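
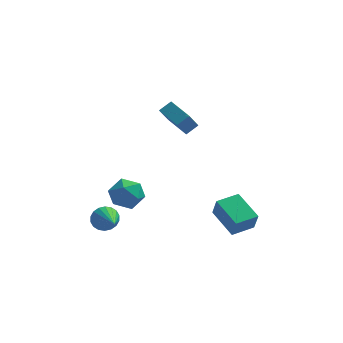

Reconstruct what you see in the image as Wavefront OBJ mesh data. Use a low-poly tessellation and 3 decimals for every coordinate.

v -0.767 0.448 2.849
v -1.211 -0.353 4.075
v -0.128 0.872 3.358
v -0.571 0.07 4.583
v 0.351 -0.77 2.457
v -0.092 -1.572 3.682
v 0.991 -0.347 2.965
v 0.547 -1.148 4.191
v -4.141 -2.204 -3.924
v -3.497 -2.199 -4.494
v -3.359 -4.056 -3.056
v -3.353 -2 -4.2
v -3.365 -1.842 -3.852
v -3.53 -1.755 -3.518
v -3.817 -1.758 -3.265
v -4.168 -1.848 -3.142
v -4.514 -2.01 -3.174
v -4.786 -2.209 -3.355
v -4.93 -2.408 -3.648
v -4.918 -2.566 -3.996
v -4.752 -2.653 -4.33
v -4.466 -2.65 -4.584
v -4.115 -2.56 -4.707
v -3.769 -2.399 -4.675
v 3.08 -2.403 -4.722
v 3.325 -2.839 -3.468
v 1.871 -0.868 -3.952
v 2.116 -1.304 -2.698
v 4.284 -1.496 -4.642
v 4.529 -1.932 -3.388
v 3.075 0.039 -3.872
v 3.32 -0.397 -2.618
v -2.903 2.022 -3.74
v -2.2 1.188 -4.237
v -4.32 0.712 -3.543
v -3.617 -0.122 -4.04
v -3.358 0.31 -2.952
v -2.482 1.119 -3.074
v -4.038 0.781 -4.706
v -3.162 1.59 -4.828
v -2.902 0.42 -4.834
v -2.481 0.129 -3.75
v -4.039 1.771 -4.03
v -3.618 1.48 -2.946
f 2 4 1
f 5 2 1
f 1 4 3
f 3 5 1
f 2 8 4
f 6 2 5
f 6 8 2
f 4 8 3
f 7 5 3
f 3 8 7
f 7 6 5
f 8 6 7
f 10 9 12
f 10 12 11
f 12 9 13
f 12 13 11
f 13 9 14
f 13 14 11
f 14 9 15
f 14 15 11
f 15 9 16
f 15 16 11
f 16 9 17
f 16 17 11
f 17 9 18
f 17 18 11
f 18 9 19
f 18 19 11
f 19 9 20
f 19 20 11
f 20 9 21
f 20 21 11
f 21 9 22
f 21 22 11
f 22 9 23
f 22 23 11
f 23 9 24
f 23 24 11
f 24 9 10
f 24 10 11
f 26 28 25
f 29 26 25
f 25 28 27
f 27 29 25
f 26 32 28
f 30 26 29
f 30 32 26
f 28 32 27
f 31 29 27
f 27 32 31
f 31 30 29
f 32 30 31
f 33 44 38
f 33 38 34
f 33 34 40
f 33 40 43
f 33 43 44
f 34 38 42
f 38 44 37
f 44 43 35
f 43 40 39
f 40 34 41
f 36 42 37
f 36 37 35
f 36 35 39
f 36 39 41
f 36 41 42
f 37 42 38
f 35 37 44
f 39 35 43
f 41 39 40
f 42 41 34



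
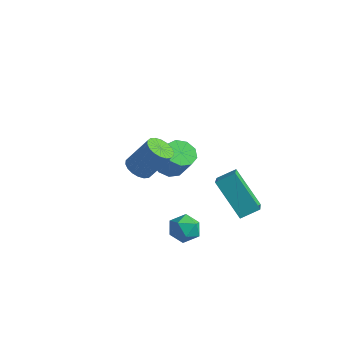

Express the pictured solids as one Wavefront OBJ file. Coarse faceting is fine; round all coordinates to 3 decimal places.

v -0.39 -2.95 0.631
v 0.176 -2.99 0.314
v 0.937 -2.51 1.613
v 0.37 -2.47 1.929
v 0.092 -2.718 0.262
v 0.853 -2.238 1.561
v -0.087 -2.492 0.283
v 0.674 -2.012 1.582
v -0.326 -2.357 0.373
v 0.435 -1.876 1.672
v -0.578 -2.339 0.514
v 0.183 -1.859 1.813
v -0.793 -2.442 0.678
v -0.032 -1.962 1.977
v -0.928 -2.646 0.833
v -0.167 -2.166 2.132
v -0.957 -2.91 0.947
v -0.196 -2.43 2.246
v -0.873 -3.182 0.999
v -0.112 -2.702 2.298
v -0.694 -3.408 0.978
v 0.067 -2.928 2.277
v -0.455 -3.544 0.888
v 0.306 -3.063 2.187
v -0.203 -3.561 0.747
v 0.558 -3.081 2.046
v 0.012 -3.458 0.583
v 0.773 -2.978 1.882
v 0.147 -3.254 0.428
v 0.908 -2.774 1.727
v -0.552 2.314 -3.102
v -0.037 3.015 -2.672
v 0.892 2.213 -4.665
v 1.406 2.914 -4.235
v 0.534 0.846 -2.005
v 1.048 1.547 -1.575
v 1.977 0.745 -3.568
v 2.492 1.446 -3.138
v 0.823 -1.612 -2.841
v 1.342 -1.71 -3.382
v 1.318 -2.53 -2.198
v 1.837 -2.628 -2.739
v 1.853 -2.006 -2.309
v 1.547 -1.439 -2.706
v 1.113 -2.801 -2.874
v 0.807 -2.234 -3.271
v 1.522 -2.446 -3.403
v 1.979 -1.954 -3.053
v 0.681 -2.286 -2.527
v 1.138 -1.794 -2.177
v -3.588 2.734 -3.846
v -3.038 3.185 -4.168
v -2.263 3.076 -2.995
v -2.812 2.626 -2.674
v -3.392 3.487 -3.906
v -2.616 3.378 -2.733
v -3.837 3.437 -3.616
v -3.061 3.328 -2.444
v -4.166 3.058 -3.434
v -3.39 2.949 -2.261
v -4.224 2.528 -3.445
v -3.448 2.419 -2.272
v -3.984 2.094 -3.643
v -3.209 1.985 -2.471
v -3.56 1.96 -3.937
v -2.784 1.851 -2.764
v -3.148 2.189 -4.188
v -2.372 2.08 -3.016
v -2.942 2.672 -4.279
v -2.166 2.563 -3.107
f 2 1 5
f 2 5 3
f 3 5 6
f 3 6 4
f 5 1 7
f 5 7 6
f 6 7 8
f 6 8 4
f 7 1 9
f 7 9 8
f 8 9 10
f 8 10 4
f 9 1 11
f 9 11 10
f 10 11 12
f 10 12 4
f 11 1 13
f 11 13 12
f 12 13 14
f 12 14 4
f 13 1 15
f 13 15 14
f 14 15 16
f 14 16 4
f 15 1 17
f 15 17 16
f 16 17 18
f 16 18 4
f 17 1 19
f 17 19 18
f 18 19 20
f 18 20 4
f 19 1 21
f 19 21 20
f 20 21 22
f 20 22 4
f 21 1 23
f 21 23 22
f 22 23 24
f 22 24 4
f 23 1 25
f 23 25 24
f 24 25 26
f 24 26 4
f 25 1 27
f 25 27 26
f 26 27 28
f 26 28 4
f 27 1 29
f 27 29 28
f 28 29 30
f 28 30 4
f 29 1 2
f 29 2 30
f 30 2 3
f 30 3 4
f 32 34 31
f 35 32 31
f 31 34 33
f 33 35 31
f 32 38 34
f 36 32 35
f 36 38 32
f 34 38 33
f 37 35 33
f 33 38 37
f 37 36 35
f 38 36 37
f 39 50 44
f 39 44 40
f 39 40 46
f 39 46 49
f 39 49 50
f 40 44 48
f 44 50 43
f 50 49 41
f 49 46 45
f 46 40 47
f 42 48 43
f 42 43 41
f 42 41 45
f 42 45 47
f 42 47 48
f 43 48 44
f 41 43 50
f 45 41 49
f 47 45 46
f 48 47 40
f 52 51 55
f 52 55 53
f 53 55 56
f 53 56 54
f 55 51 57
f 55 57 56
f 56 57 58
f 56 58 54
f 57 51 59
f 57 59 58
f 58 59 60
f 58 60 54
f 59 51 61
f 59 61 60
f 60 61 62
f 60 62 54
f 61 51 63
f 61 63 62
f 62 63 64
f 62 64 54
f 63 51 65
f 63 65 64
f 64 65 66
f 64 66 54
f 65 51 67
f 65 67 66
f 66 67 68
f 66 68 54
f 67 51 69
f 67 69 68
f 68 69 70
f 68 70 54
f 69 51 52
f 69 52 70
f 70 52 53
f 70 53 54



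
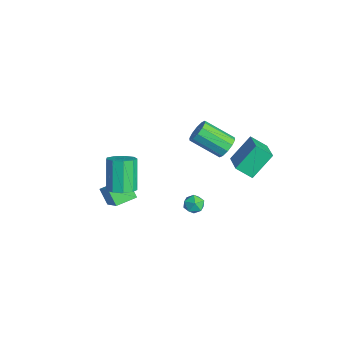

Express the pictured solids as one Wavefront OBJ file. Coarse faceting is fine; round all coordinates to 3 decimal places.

v 0.303 0.815 -2.614
v 0.835 0.501 -2.374
v -0.335 0.079 -2.166
v 0.197 -0.235 -1.926
v 0.026 0.358 -1.685
v 0.42 0.813 -1.962
v 0.08 -0.233 -2.578
v 0.474 0.222 -2.855
v 0.697 -0.147 -2.351
v 0.663 0.218 -1.8
v -0.163 0.362 -2.74
v -0.197 0.727 -2.189
v -3.024 -4.023 -2.703
v -1.56 -3.931 -1.449
v -3.244 -2.804 -2.536
v -1.78 -2.712 -1.281
v -2.34 -3.788 -3.519
v -0.876 -3.696 -2.264
v -2.56 -2.569 -3.351
v -1.096 -2.477 -2.097
v 0.518 2.206 1.405
v 0.197 3.428 2.659
v 0.939 3.002 0.738
v 0.618 4.224 1.992
v 2.082 1.936 2.068
v 1.761 3.158 3.322
v 2.503 2.732 1.401
v 2.182 3.954 2.655
v -3.133 3.351 -1.255
v -2.464 3.145 -0.933
v -3.419 1.723 0.137
v -4.087 1.929 -0.185
v -2.661 3.482 -0.66
v -3.616 2.06 0.41
v -3.038 3.769 -0.615
v -3.993 2.347 0.455
v -3.451 3.897 -0.814
v -4.406 2.474 0.256
v -3.743 3.816 -1.182
v -4.697 2.393 -0.112
v -3.801 3.557 -1.577
v -4.756 2.135 -0.507
v -3.604 3.22 -1.85
v -4.559 1.798 -0.78
v -3.227 2.933 -1.895
v -4.182 1.511 -0.825
v -2.814 2.806 -1.696
v -3.769 1.383 -0.626
v -2.523 2.887 -1.328
v -3.477 1.464 -0.258
v 1.046 -3.941 1.056
v 1.735 -4.039 1.489
v 0.744 -3.717 3.138
v 0.054 -3.619 2.704
v 1.673 -3.5 1.347
v 0.681 -3.178 2.995
v 1.317 -3.167 1.068
v 0.326 -2.846 2.716
v 0.835 -3.197 0.784
v -0.157 -2.875 2.432
v 0.451 -3.574 0.627
v -0.54 -3.253 2.275
v 0.345 -4.123 0.67
v -0.646 -3.802 2.319
v 0.567 -4.587 0.895
v -0.424 -4.266 2.543
v 1.013 -4.748 1.194
v 0.022 -4.427 2.842
v 1.474 -4.532 1.429
v 0.483 -4.21 3.077
f 1 12 6
f 1 6 2
f 1 2 8
f 1 8 11
f 1 11 12
f 2 6 10
f 6 12 5
f 12 11 3
f 11 8 7
f 8 2 9
f 4 10 5
f 4 5 3
f 4 3 7
f 4 7 9
f 4 9 10
f 5 10 6
f 3 5 12
f 7 3 11
f 9 7 8
f 10 9 2
f 14 16 13
f 17 14 13
f 13 16 15
f 15 17 13
f 14 20 16
f 18 14 17
f 18 20 14
f 16 20 15
f 19 17 15
f 15 20 19
f 19 18 17
f 20 18 19
f 22 24 21
f 25 22 21
f 21 24 23
f 23 25 21
f 22 28 24
f 26 22 25
f 26 28 22
f 24 28 23
f 27 25 23
f 23 28 27
f 27 26 25
f 28 26 27
f 30 29 33
f 30 33 31
f 31 33 34
f 31 34 32
f 33 29 35
f 33 35 34
f 34 35 36
f 34 36 32
f 35 29 37
f 35 37 36
f 36 37 38
f 36 38 32
f 37 29 39
f 37 39 38
f 38 39 40
f 38 40 32
f 39 29 41
f 39 41 40
f 40 41 42
f 40 42 32
f 41 29 43
f 41 43 42
f 42 43 44
f 42 44 32
f 43 29 45
f 43 45 44
f 44 45 46
f 44 46 32
f 45 29 47
f 45 47 46
f 46 47 48
f 46 48 32
f 47 29 49
f 47 49 48
f 48 49 50
f 48 50 32
f 49 29 30
f 49 30 50
f 50 30 31
f 50 31 32
f 52 51 55
f 52 55 53
f 53 55 56
f 53 56 54
f 55 51 57
f 55 57 56
f 56 57 58
f 56 58 54
f 57 51 59
f 57 59 58
f 58 59 60
f 58 60 54
f 59 51 61
f 59 61 60
f 60 61 62
f 60 62 54
f 61 51 63
f 61 63 62
f 62 63 64
f 62 64 54
f 63 51 65
f 63 65 64
f 64 65 66
f 64 66 54
f 65 51 67
f 65 67 66
f 66 67 68
f 66 68 54
f 67 51 69
f 67 69 68
f 68 69 70
f 68 70 54
f 69 51 52
f 69 52 70
f 70 52 53
f 70 53 54



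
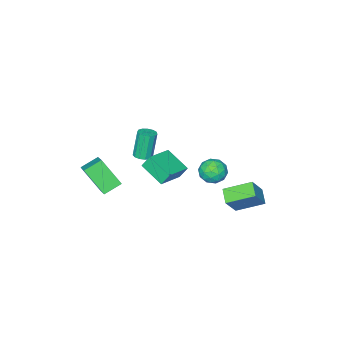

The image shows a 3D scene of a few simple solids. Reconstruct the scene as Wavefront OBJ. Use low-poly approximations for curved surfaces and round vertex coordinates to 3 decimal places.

v 0.024 -0.078 1.155
v 1.662 0.205 1.635
v -0.033 1.447 0.452
v 1.605 1.73 0.932
v 0.315 -0.43 0.368
v 1.953 -0.147 0.848
v 0.258 1.095 -0.335
v 1.896 1.378 0.145
v -0.243 3.799 0.713
v 0.546 3.86 1.056
v -0.646 3 1.784
v 0.143 3.061 2.127
v -0.371 3.753 2.102
v -0.122 4.247 1.44
v 0.022 2.613 1.4
v 0.271 3.107 0.738
v 0.71 3.127 1.48
v 0.467 3.831 1.914
v -0.567 3.029 0.926
v -0.81 3.733 1.36
v 0.187 3.9 0.791
v -0.287 2.96 2.049
v -0.589 3.367 2.035
v -0.126 3.403 2.236
v -0.205 4.127 1.017
v 0.258 4.163 1.218
v -0.281 4.1 1.833
v -0.358 2.697 1.622
v 0.105 2.733 1.823
v 0.026 3.457 0.604
v 0.489 3.493 0.805
v 0.181 2.76 1.007
v 0.747 3.505 1.242
v 0.51 3.035 1.871
v 0.439 2.772 1.443
v 0.585 3.062 1.055
v 0.604 3.919 1.497
v 0.367 3.449 2.126
v 0.065 3.856 2.111
v 0.211 4.146 1.723
v 0.7 3.488 1.746
v -0.467 3.411 0.714
v -0.704 2.941 1.343
v -0.311 2.714 1.117
v -0.165 3.004 0.729
v -0.61 3.825 0.969
v -0.847 3.355 1.598
v -0.685 3.798 1.785
v -0.539 4.088 1.397
v -0.8 3.372 1.094
v 1.035 -4.955 -1.832
v 1.699 -3.861 -1.068
v 0.671 -3.662 -3.368
v 1.335 -2.568 -2.604
v 2.105 -5.252 -2.336
v 2.769 -4.158 -1.572
v 1.741 -3.959 -3.872
v 2.405 -2.865 -3.108
v -3.547 1.506 -4.071
v -2.574 1.648 -2.721
v -4.712 2.709 -3.358
v -3.739 2.851 -2.008
v -3.021 2.289 -4.532
v -2.048 2.431 -3.182
v -4.186 3.492 -3.819
v -3.213 3.634 -2.469
v -0.31 -2.58 -1.024
v 0.142 -2.929 -0.925
v -0.318 -3.029 0.823
v -0.77 -2.68 0.724
v 0.25 -2.624 -0.879
v -0.21 -2.723 0.869
v 0.18 -2.305 -0.879
v -0.28 -2.404 0.868
v -0.046 -2.073 -0.926
v -0.506 -2.173 0.822
v -0.356 -2.003 -1.003
v -0.816 -2.102 0.745
v -0.651 -2.115 -1.087
v -1.111 -2.215 0.661
v -0.838 -2.376 -1.151
v -1.298 -2.475 0.597
v -0.857 -2.701 -1.175
v -1.317 -2.8 0.573
v -0.703 -2.988 -1.15
v -1.163 -3.087 0.597
v -0.424 -3.146 -1.086
v -0.884 -3.245 0.662
v -0.109 -3.124 -1.002
v -0.569 -3.223 0.746
f 2 4 1
f 5 2 1
f 1 4 3
f 3 5 1
f 2 8 4
f 6 2 5
f 6 8 2
f 4 8 3
f 7 5 3
f 3 8 7
f 7 6 5
f 8 6 7
f 9 46 25
f 46 20 49
f 25 49 14
f 46 49 25
f 9 25 21
f 25 14 26
f 21 26 10
f 25 26 21
f 9 21 30
f 21 10 31
f 30 31 16
f 21 31 30
f 9 30 42
f 30 16 45
f 42 45 19
f 30 45 42
f 9 42 46
f 42 19 50
f 46 50 20
f 42 50 46
f 10 26 37
f 26 14 40
f 37 40 18
f 26 40 37
f 14 49 27
f 49 20 48
f 27 48 13
f 49 48 27
f 20 50 47
f 50 19 43
f 47 43 11
f 50 43 47
f 19 45 44
f 45 16 32
f 44 32 15
f 45 32 44
f 16 31 36
f 31 10 33
f 36 33 17
f 31 33 36
f 12 38 24
f 38 18 39
f 24 39 13
f 38 39 24
f 12 24 22
f 24 13 23
f 22 23 11
f 24 23 22
f 12 22 29
f 22 11 28
f 29 28 15
f 22 28 29
f 12 29 34
f 29 15 35
f 34 35 17
f 29 35 34
f 12 34 38
f 34 17 41
f 38 41 18
f 34 41 38
f 13 39 27
f 39 18 40
f 27 40 14
f 39 40 27
f 11 23 47
f 23 13 48
f 47 48 20
f 23 48 47
f 15 28 44
f 28 11 43
f 44 43 19
f 28 43 44
f 17 35 36
f 35 15 32
f 36 32 16
f 35 32 36
f 18 41 37
f 41 17 33
f 37 33 10
f 41 33 37
f 52 54 51
f 55 52 51
f 51 54 53
f 53 55 51
f 52 58 54
f 56 52 55
f 56 58 52
f 54 58 53
f 57 55 53
f 53 58 57
f 57 56 55
f 58 56 57
f 60 62 59
f 63 60 59
f 59 62 61
f 61 63 59
f 60 66 62
f 64 60 63
f 64 66 60
f 62 66 61
f 65 63 61
f 61 66 65
f 65 64 63
f 66 64 65
f 68 67 71
f 68 71 69
f 69 71 72
f 69 72 70
f 71 67 73
f 71 73 72
f 72 73 74
f 72 74 70
f 73 67 75
f 73 75 74
f 74 75 76
f 74 76 70
f 75 67 77
f 75 77 76
f 76 77 78
f 76 78 70
f 77 67 79
f 77 79 78
f 78 79 80
f 78 80 70
f 79 67 81
f 79 81 80
f 80 81 82
f 80 82 70
f 81 67 83
f 81 83 82
f 82 83 84
f 82 84 70
f 83 67 85
f 83 85 84
f 84 85 86
f 84 86 70
f 85 67 87
f 85 87 86
f 86 87 88
f 86 88 70
f 87 67 89
f 87 89 88
f 88 89 90
f 88 90 70
f 89 67 68
f 89 68 90
f 90 68 69
f 90 69 70



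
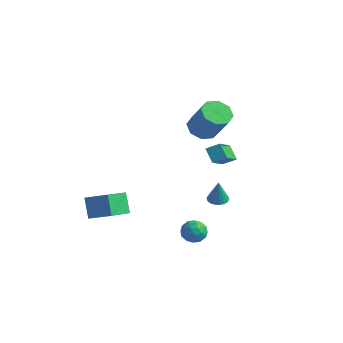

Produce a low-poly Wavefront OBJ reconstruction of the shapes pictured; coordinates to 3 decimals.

v -1.537 1.569 2.941
v -0.816 1.574 2.419
v 0.357 1.356 4.036
v -0.363 1.351 4.559
v -0.99 2.198 2.63
v 0.184 1.98 4.247
v -1.484 2.454 3.023
v -0.311 2.235 4.64
v -2.009 2.191 3.368
v -0.836 1.973 4.985
v -2.257 1.564 3.464
v -1.084 1.346 5.081
v -2.084 0.94 3.253
v -0.91 0.722 4.87
v -1.589 0.685 2.86
v -0.416 0.466 4.477
v -1.064 0.947 2.515
v 0.109 0.729 4.132
v -4.749 -2.548 -1.633
v -4.424 -4.22 -0.912
v -3.548 -2.095 -1.126
v -3.223 -3.767 -0.404
v -4.137 -2.913 -2.756
v -3.812 -4.585 -2.034
v -2.936 -2.46 -2.248
v -2.611 -4.132 -1.527
v 0.164 -0.707 -2.61
v 0.684 -0.813 -3.135
v 0.256 -1.867 -2.285
v 0.776 -1.973 -2.81
v 0.929 -1.553 -2.212
v 0.872 -0.836 -2.413
v 0.068 -1.844 -3.007
v 0.011 -1.127 -3.208
v 0.625 -1.515 -3.38
v 1.157 -1.336 -2.889
v -0.217 -1.344 -2.531
v 0.315 -1.165 -2.04
v 0.416 -0.658 -2.9
v 0.524 -2.022 -2.52
v 0.614 -1.775 -2.168
v 0.92 -1.837 -2.476
v 0.527 -0.672 -2.476
v 0.832 -0.734 -2.785
v 0.976 -1.169 -2.243
v 0.108 -1.946 -2.635
v 0.413 -2.008 -2.944
v 0.02 -0.843 -2.944
v 0.326 -0.905 -3.252
v -0.036 -1.511 -3.177
v 0.687 -1.133 -3.354
v 0.741 -1.815 -3.163
v 0.324 -1.739 -3.279
v 0.291 -1.318 -3.397
v 1 -1.027 -3.065
v 1.054 -1.709 -2.874
v 1.144 -1.463 -2.523
v 1.11 -1.041 -2.64
v 0.965 -1.44 -3.209
v -0.114 -0.971 -2.546
v -0.06 -1.653 -2.355
v -0.17 -1.639 -2.78
v -0.204 -1.217 -2.897
v 0.199 -0.865 -2.257
v 0.253 -1.547 -2.066
v 0.649 -1.362 -2.023
v 0.616 -0.941 -2.141
v -0.025 -1.24 -2.211
v 0.957 -0.531 2.206
v 0.33 -0.338 2.893
v 0.248 1.075 1.109
v -0.379 1.267 1.796
v 1.499 -0.047 2.564
v 0.872 0.145 3.251
v 0.79 1.558 1.467
v 0.163 1.751 2.154
v -1.885 3.25 -3.383
v -1.308 3.112 -3.477
v -1.695 3.07 -1.957
v -1.301 3.377 -3.445
v -1.41 3.616 -3.4
v -1.613 3.784 -3.352
v -1.869 3.845 -3.31
v -2.129 3.789 -3.283
v -2.34 3.625 -3.276
v -2.461 3.388 -3.289
v -2.468 3.123 -3.322
v -2.359 2.883 -3.366
v -2.157 2.716 -3.414
v -1.9 2.654 -3.456
v -1.64 2.711 -3.483
v -1.429 2.874 -3.491
f 2 1 5
f 2 5 3
f 3 5 6
f 3 6 4
f 5 1 7
f 5 7 6
f 6 7 8
f 6 8 4
f 7 1 9
f 7 9 8
f 8 9 10
f 8 10 4
f 9 1 11
f 9 11 10
f 10 11 12
f 10 12 4
f 11 1 13
f 11 13 12
f 12 13 14
f 12 14 4
f 13 1 15
f 13 15 14
f 14 15 16
f 14 16 4
f 15 1 17
f 15 17 16
f 16 17 18
f 16 18 4
f 17 1 2
f 17 2 18
f 18 2 3
f 18 3 4
f 20 22 19
f 23 20 19
f 19 22 21
f 21 23 19
f 20 26 22
f 24 20 23
f 24 26 20
f 22 26 21
f 25 23 21
f 21 26 25
f 25 24 23
f 26 24 25
f 27 64 43
f 64 38 67
f 43 67 32
f 64 67 43
f 27 43 39
f 43 32 44
f 39 44 28
f 43 44 39
f 27 39 48
f 39 28 49
f 48 49 34
f 39 49 48
f 27 48 60
f 48 34 63
f 60 63 37
f 48 63 60
f 27 60 64
f 60 37 68
f 64 68 38
f 60 68 64
f 28 44 55
f 44 32 58
f 55 58 36
f 44 58 55
f 32 67 45
f 67 38 66
f 45 66 31
f 67 66 45
f 38 68 65
f 68 37 61
f 65 61 29
f 68 61 65
f 37 63 62
f 63 34 50
f 62 50 33
f 63 50 62
f 34 49 54
f 49 28 51
f 54 51 35
f 49 51 54
f 30 56 42
f 56 36 57
f 42 57 31
f 56 57 42
f 30 42 40
f 42 31 41
f 40 41 29
f 42 41 40
f 30 40 47
f 40 29 46
f 47 46 33
f 40 46 47
f 30 47 52
f 47 33 53
f 52 53 35
f 47 53 52
f 30 52 56
f 52 35 59
f 56 59 36
f 52 59 56
f 31 57 45
f 57 36 58
f 45 58 32
f 57 58 45
f 29 41 65
f 41 31 66
f 65 66 38
f 41 66 65
f 33 46 62
f 46 29 61
f 62 61 37
f 46 61 62
f 35 53 54
f 53 33 50
f 54 50 34
f 53 50 54
f 36 59 55
f 59 35 51
f 55 51 28
f 59 51 55
f 70 72 69
f 73 70 69
f 69 72 71
f 71 73 69
f 70 76 72
f 74 70 73
f 74 76 70
f 72 76 71
f 75 73 71
f 71 76 75
f 75 74 73
f 76 74 75
f 78 77 80
f 78 80 79
f 80 77 81
f 80 81 79
f 81 77 82
f 81 82 79
f 82 77 83
f 82 83 79
f 83 77 84
f 83 84 79
f 84 77 85
f 84 85 79
f 85 77 86
f 85 86 79
f 86 77 87
f 86 87 79
f 87 77 88
f 87 88 79
f 88 77 89
f 88 89 79
f 89 77 90
f 89 90 79
f 90 77 91
f 90 91 79
f 91 77 92
f 91 92 79
f 92 77 78
f 92 78 79



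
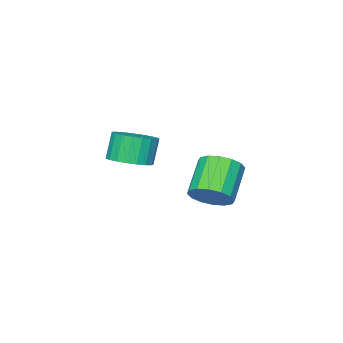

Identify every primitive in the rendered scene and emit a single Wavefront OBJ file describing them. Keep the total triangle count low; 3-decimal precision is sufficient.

v -1.815 1.089 -0.045
v -1.298 0.214 0.04
v -2.648 -0.464 1.289
v -3.165 0.411 1.205
v -1.103 0.525 0.419
v -2.453 -0.153 1.668
v -1.099 0.987 0.675
v -2.449 0.31 1.924
v -1.287 1.476 0.737
v -2.637 0.799 1.986
v -1.616 1.862 0.59
v -2.966 1.185 1.839
v -1.999 2.04 0.273
v -3.349 1.363 1.522
v -2.332 1.964 -0.129
v -3.682 1.286 1.12
v -2.527 1.653 -0.508
v -3.877 0.975 0.741
v -2.531 1.19 -0.764
v -3.881 0.513 0.485
v -2.343 0.701 -0.826
v -3.693 0.024 0.423
v -2.014 0.315 -0.679
v -3.364 -0.362 0.57
v -1.631 0.137 -0.362
v -2.981 -0.54 0.887
v -1.906 -3.919 0.339
v -1.366 -4.825 0.44
v -1.893 -4.987 1.803
v -2.434 -4.081 1.701
v -1.076 -4.528 0.588
v -1.603 -4.69 1.951
v -0.929 -4.126 0.692
v -1.456 -4.288 2.055
v -0.951 -3.688 0.736
v -1.478 -3.85 2.098
v -1.139 -3.29 0.71
v -1.666 -3.452 2.073
v -1.459 -3.001 0.621
v -1.986 -3.162 1.983
v -1.856 -2.87 0.482
v -2.384 -3.032 1.845
v -2.263 -2.921 0.319
v -2.79 -3.083 1.682
v -2.607 -3.145 0.159
v -3.135 -3.306 1.522
v -2.831 -3.502 0.03
v -3.358 -3.664 1.393
v -2.894 -3.931 -0.045
v -3.422 -4.093 1.318
v -2.787 -4.359 -0.054
v -3.314 -4.521 1.308
v -2.528 -4.71 0.004
v -3.055 -4.872 1.367
v -2.161 -4.925 0.121
v -2.688 -5.087 1.484
v -1.75 -4.966 0.275
v -2.277 -5.127 1.638
f 2 1 5
f 2 5 3
f 3 5 6
f 3 6 4
f 5 1 7
f 5 7 6
f 6 7 8
f 6 8 4
f 7 1 9
f 7 9 8
f 8 9 10
f 8 10 4
f 9 1 11
f 9 11 10
f 10 11 12
f 10 12 4
f 11 1 13
f 11 13 12
f 12 13 14
f 12 14 4
f 13 1 15
f 13 15 14
f 14 15 16
f 14 16 4
f 15 1 17
f 15 17 16
f 16 17 18
f 16 18 4
f 17 1 19
f 17 19 18
f 18 19 20
f 18 20 4
f 19 1 21
f 19 21 20
f 20 21 22
f 20 22 4
f 21 1 23
f 21 23 22
f 22 23 24
f 22 24 4
f 23 1 25
f 23 25 24
f 24 25 26
f 24 26 4
f 25 1 2
f 25 2 26
f 26 2 3
f 26 3 4
f 28 27 31
f 28 31 29
f 29 31 32
f 29 32 30
f 31 27 33
f 31 33 32
f 32 33 34
f 32 34 30
f 33 27 35
f 33 35 34
f 34 35 36
f 34 36 30
f 35 27 37
f 35 37 36
f 36 37 38
f 36 38 30
f 37 27 39
f 37 39 38
f 38 39 40
f 38 40 30
f 39 27 41
f 39 41 40
f 40 41 42
f 40 42 30
f 41 27 43
f 41 43 42
f 42 43 44
f 42 44 30
f 43 27 45
f 43 45 44
f 44 45 46
f 44 46 30
f 45 27 47
f 45 47 46
f 46 47 48
f 46 48 30
f 47 27 49
f 47 49 48
f 48 49 50
f 48 50 30
f 49 27 51
f 49 51 50
f 50 51 52
f 50 52 30
f 51 27 53
f 51 53 52
f 52 53 54
f 52 54 30
f 53 27 55
f 53 55 54
f 54 55 56
f 54 56 30
f 55 27 57
f 55 57 56
f 56 57 58
f 56 58 30
f 57 27 28
f 57 28 58
f 58 28 29
f 58 29 30



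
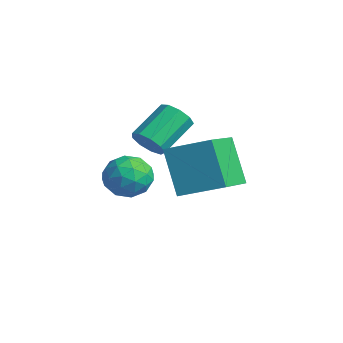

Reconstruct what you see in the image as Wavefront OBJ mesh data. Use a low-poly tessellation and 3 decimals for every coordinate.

v -0.296 2.731 0.321
v 0.998 1.15 1.111
v 0.876 4.032 1.004
v 2.17 2.452 1.794
v 0.81 2.708 -1.534
v 2.104 1.128 -0.744
v 1.982 4.01 -0.851
v 3.276 2.429 -0.061
v -1.612 1.885 0.081
v -0.869 2.029 0.222
v -1.345 3.5 1.22
v -2.088 3.355 1.079
v -1.021 2.278 -0.217
v -1.496 3.749 0.781
v -1.45 2.343 -0.516
v -1.925 3.813 0.482
v -1.954 2.193 -0.536
v -2.43 3.664 0.462
v -2.299 1.899 -0.268
v -2.774 3.37 0.731
v -2.322 1.599 0.164
v -2.798 3.069 1.163
v -2.014 1.432 0.557
v -2.489 2.902 1.555
v -1.517 1.477 0.727
v -1.992 2.947 1.725
v -1.065 1.713 0.594
v -1.54 3.183 1.593
v -2.285 1.665 -0.915
v -1.282 1.485 -0.7
v -2.158 0.715 -2.3
v -1.155 0.535 -2.085
v -1.898 0.126 -1.481
v -1.977 0.714 -0.625
v -1.463 1.486 -2.375
v -1.542 2.074 -1.519
v -0.775 1.375 -1.602
v -1.043 0.535 -1.05
v -2.397 1.665 -1.95
v -2.665 0.825 -1.398
v -1.795 1.658 -0.686
v -1.645 0.542 -2.314
v -2.082 0.301 -1.959
v -1.493 0.196 -1.833
v -2.203 1.205 -0.642
v -1.614 1.099 -0.516
v -1.976 0.301 -0.975
v -1.826 1.101 -2.484
v -1.237 0.995 -2.358
v -1.947 2.004 -1.167
v -1.358 1.899 -1.041
v -1.464 1.899 -2.025
v -0.907 1.488 -1.09
v -0.832 0.93 -1.904
v -1.013 1.489 -2.074
v -1.06 1.834 -1.571
v -1.065 0.994 -0.765
v -0.99 0.436 -1.579
v -1.427 0.195 -1.225
v -1.473 0.54 -0.721
v -0.766 0.929 -1.296
v -2.45 1.764 -1.421
v -2.375 1.206 -2.235
v -1.967 1.66 -2.279
v -2.013 2.005 -1.775
v -2.608 1.27 -1.096
v -2.533 0.712 -1.91
v -2.38 0.366 -1.429
v -2.427 0.711 -0.926
v -2.674 1.271 -1.704
f 2 4 1
f 5 2 1
f 1 4 3
f 3 5 1
f 2 8 4
f 6 2 5
f 6 8 2
f 4 8 3
f 7 5 3
f 3 8 7
f 7 6 5
f 8 6 7
f 10 9 13
f 10 13 11
f 11 13 14
f 11 14 12
f 13 9 15
f 13 15 14
f 14 15 16
f 14 16 12
f 15 9 17
f 15 17 16
f 16 17 18
f 16 18 12
f 17 9 19
f 17 19 18
f 18 19 20
f 18 20 12
f 19 9 21
f 19 21 20
f 20 21 22
f 20 22 12
f 21 9 23
f 21 23 22
f 22 23 24
f 22 24 12
f 23 9 25
f 23 25 24
f 24 25 26
f 24 26 12
f 25 9 27
f 25 27 26
f 26 27 28
f 26 28 12
f 27 9 10
f 27 10 28
f 28 10 11
f 28 11 12
f 29 66 45
f 66 40 69
f 45 69 34
f 66 69 45
f 29 45 41
f 45 34 46
f 41 46 30
f 45 46 41
f 29 41 50
f 41 30 51
f 50 51 36
f 41 51 50
f 29 50 62
f 50 36 65
f 62 65 39
f 50 65 62
f 29 62 66
f 62 39 70
f 66 70 40
f 62 70 66
f 30 46 57
f 46 34 60
f 57 60 38
f 46 60 57
f 34 69 47
f 69 40 68
f 47 68 33
f 69 68 47
f 40 70 67
f 70 39 63
f 67 63 31
f 70 63 67
f 39 65 64
f 65 36 52
f 64 52 35
f 65 52 64
f 36 51 56
f 51 30 53
f 56 53 37
f 51 53 56
f 32 58 44
f 58 38 59
f 44 59 33
f 58 59 44
f 32 44 42
f 44 33 43
f 42 43 31
f 44 43 42
f 32 42 49
f 42 31 48
f 49 48 35
f 42 48 49
f 32 49 54
f 49 35 55
f 54 55 37
f 49 55 54
f 32 54 58
f 54 37 61
f 58 61 38
f 54 61 58
f 33 59 47
f 59 38 60
f 47 60 34
f 59 60 47
f 31 43 67
f 43 33 68
f 67 68 40
f 43 68 67
f 35 48 64
f 48 31 63
f 64 63 39
f 48 63 64
f 37 55 56
f 55 35 52
f 56 52 36
f 55 52 56
f 38 61 57
f 61 37 53
f 57 53 30
f 61 53 57



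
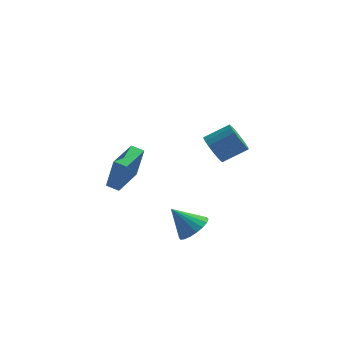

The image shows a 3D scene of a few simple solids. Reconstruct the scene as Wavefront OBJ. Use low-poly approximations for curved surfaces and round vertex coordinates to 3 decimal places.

v 1.479 0.384 -3.689
v 2.235 0.56 -3.026
v 0.261 0.576 -2.351
v 2.134 0.976 -3.178
v 1.904 1.274 -3.431
v 1.59 1.397 -3.734
v 1.253 1.318 -4.029
v 0.962 1.055 -4.257
v 0.773 0.658 -4.372
v 0.724 0.208 -4.352
v 0.825 -0.208 -4.2
v 1.055 -0.507 -3.947
v 1.369 -0.629 -3.644
v 1.705 -0.551 -3.349
v 1.997 -0.288 -3.121
v 2.186 0.109 -3.006
v 2.5 -0.401 2.909
v 3.013 -0.886 2.304
v 4.314 -0.484 3.086
v 3.8 0.001 3.691
v 3 -0.51 2.133
v 4.301 -0.108 2.914
v 2.888 -0.112 2.115
v 4.188 0.29 2.897
v 2.698 0.229 2.254
v 3.999 0.631 3.036
v 2.47 0.445 2.524
v 3.771 0.847 3.305
v 2.247 0.493 2.869
v 3.548 0.895 3.651
v 2.075 0.364 3.223
v 3.375 0.767 4.004
v 1.986 0.084 3.514
v 3.287 0.486 4.296
v 1.999 -0.292 3.686
v 3.3 0.11 4.467
v 2.112 -0.69 3.703
v 3.412 -0.288 4.485
v 2.301 -1.031 3.564
v 3.602 -0.629 4.346
v 2.529 -1.247 3.295
v 3.83 -0.845 4.076
v 2.752 -1.295 2.949
v 4.053 -0.893 3.731
v 2.925 -1.167 2.596
v 4.225 -0.764 3.377
v -3.498 3.198 -2.415
v -3.032 2.904 -0.316
v -2.756 5.16 -2.305
v -2.29 4.866 -0.206
v -2.77 2.934 -2.614
v -2.304 2.64 -0.515
v -2.028 4.896 -2.504
v -1.562 4.602 -0.405
f 2 1 4
f 2 4 3
f 4 1 5
f 4 5 3
f 5 1 6
f 5 6 3
f 6 1 7
f 6 7 3
f 7 1 8
f 7 8 3
f 8 1 9
f 8 9 3
f 9 1 10
f 9 10 3
f 10 1 11
f 10 11 3
f 11 1 12
f 11 12 3
f 12 1 13
f 12 13 3
f 13 1 14
f 13 14 3
f 14 1 15
f 14 15 3
f 15 1 16
f 15 16 3
f 16 1 2
f 16 2 3
f 18 17 21
f 18 21 19
f 19 21 22
f 19 22 20
f 21 17 23
f 21 23 22
f 22 23 24
f 22 24 20
f 23 17 25
f 23 25 24
f 24 25 26
f 24 26 20
f 25 17 27
f 25 27 26
f 26 27 28
f 26 28 20
f 27 17 29
f 27 29 28
f 28 29 30
f 28 30 20
f 29 17 31
f 29 31 30
f 30 31 32
f 30 32 20
f 31 17 33
f 31 33 32
f 32 33 34
f 32 34 20
f 33 17 35
f 33 35 34
f 34 35 36
f 34 36 20
f 35 17 37
f 35 37 36
f 36 37 38
f 36 38 20
f 37 17 39
f 37 39 38
f 38 39 40
f 38 40 20
f 39 17 41
f 39 41 40
f 40 41 42
f 40 42 20
f 41 17 43
f 41 43 42
f 42 43 44
f 42 44 20
f 43 17 45
f 43 45 44
f 44 45 46
f 44 46 20
f 45 17 18
f 45 18 46
f 46 18 19
f 46 19 20
f 48 50 47
f 51 48 47
f 47 50 49
f 49 51 47
f 48 54 50
f 52 48 51
f 52 54 48
f 50 54 49
f 53 51 49
f 49 54 53
f 53 52 51
f 54 52 53



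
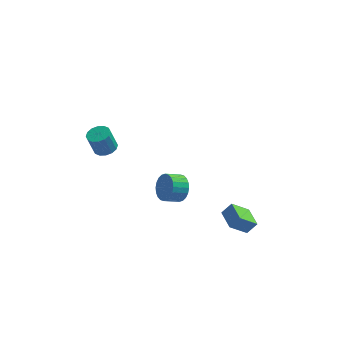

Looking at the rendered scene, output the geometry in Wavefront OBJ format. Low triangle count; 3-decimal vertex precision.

v 2.965 -0.978 -3.729
v 3.489 -0.788 -3.087
v 2.433 0.194 -3.64
v 2.956 0.383 -2.998
v 3.864 -0.503 -4.602
v 4.387 -0.314 -3.96
v 3.331 0.668 -4.513
v 3.855 0.858 -3.871
v -3.502 -1.111 2.478
v -2.903 -1.354 2.611
v -3.239 -1.512 3.835
v -3.838 -1.269 3.702
v -2.875 -1.018 2.662
v -3.211 -1.176 3.887
v -3.015 -0.706 2.664
v -3.351 -0.864 3.888
v -3.285 -0.503 2.615
v -3.622 -0.661 3.84
v -3.614 -0.463 2.53
v -3.95 -0.621 3.755
v -3.912 -0.596 2.431
v -4.249 -0.754 3.656
v -4.101 -0.868 2.345
v -4.437 -1.026 3.569
v -4.129 -1.204 2.293
v -4.465 -1.362 3.518
v -3.989 -1.516 2.292
v -4.325 -1.674 3.516
v -3.718 -1.719 2.34
v -4.055 -1.877 3.565
v -3.39 -1.759 2.425
v -3.726 -1.917 3.65
v -3.091 -1.626 2.524
v -3.428 -1.784 3.749
v -0.009 2.408 -3.796
v 0.473 2.198 -3.091
v -0.328 1.742 -2.678
v -0.811 1.952 -3.384
v 0.347 2.504 -2.997
v -0.454 2.048 -2.585
v 0.167 2.795 -3.026
v -0.634 2.339 -2.613
v -0.04 3.027 -3.171
v -0.841 2.571 -2.759
v -0.242 3.165 -3.412
v -1.044 2.708 -3
v -0.409 3.187 -3.711
v -1.211 2.731 -3.299
v -0.515 3.091 -4.023
v -1.317 2.635 -3.611
v -0.544 2.891 -4.301
v -1.346 2.435 -3.888
v -0.492 2.618 -4.502
v -1.293 2.162 -4.089
v -0.366 2.312 -4.595
v -1.167 1.856 -4.183
v -0.186 2.021 -4.567
v -0.987 1.565 -4.154
v 0.021 1.789 -4.421
v -0.78 1.333 -4.009
v 0.224 1.652 -4.18
v -0.578 1.195 -3.768
v 0.391 1.629 -3.881
v -0.411 1.173 -3.469
v 0.497 1.725 -3.569
v -0.305 1.269 -3.157
v 0.526 1.925 -3.292
v -0.276 1.469 -2.879
f 2 4 1
f 5 2 1
f 1 4 3
f 3 5 1
f 2 8 4
f 6 2 5
f 6 8 2
f 4 8 3
f 7 5 3
f 3 8 7
f 7 6 5
f 8 6 7
f 10 9 13
f 10 13 11
f 11 13 14
f 11 14 12
f 13 9 15
f 13 15 14
f 14 15 16
f 14 16 12
f 15 9 17
f 15 17 16
f 16 17 18
f 16 18 12
f 17 9 19
f 17 19 18
f 18 19 20
f 18 20 12
f 19 9 21
f 19 21 20
f 20 21 22
f 20 22 12
f 21 9 23
f 21 23 22
f 22 23 24
f 22 24 12
f 23 9 25
f 23 25 24
f 24 25 26
f 24 26 12
f 25 9 27
f 25 27 26
f 26 27 28
f 26 28 12
f 27 9 29
f 27 29 28
f 28 29 30
f 28 30 12
f 29 9 31
f 29 31 30
f 30 31 32
f 30 32 12
f 31 9 33
f 31 33 32
f 32 33 34
f 32 34 12
f 33 9 10
f 33 10 34
f 34 10 11
f 34 11 12
f 36 35 39
f 36 39 37
f 37 39 40
f 37 40 38
f 39 35 41
f 39 41 40
f 40 41 42
f 40 42 38
f 41 35 43
f 41 43 42
f 42 43 44
f 42 44 38
f 43 35 45
f 43 45 44
f 44 45 46
f 44 46 38
f 45 35 47
f 45 47 46
f 46 47 48
f 46 48 38
f 47 35 49
f 47 49 48
f 48 49 50
f 48 50 38
f 49 35 51
f 49 51 50
f 50 51 52
f 50 52 38
f 51 35 53
f 51 53 52
f 52 53 54
f 52 54 38
f 53 35 55
f 53 55 54
f 54 55 56
f 54 56 38
f 55 35 57
f 55 57 56
f 56 57 58
f 56 58 38
f 57 35 59
f 57 59 58
f 58 59 60
f 58 60 38
f 59 35 61
f 59 61 60
f 60 61 62
f 60 62 38
f 61 35 63
f 61 63 62
f 62 63 64
f 62 64 38
f 63 35 65
f 63 65 64
f 64 65 66
f 64 66 38
f 65 35 67
f 65 67 66
f 66 67 68
f 66 68 38
f 67 35 36
f 67 36 68
f 68 36 37
f 68 37 38



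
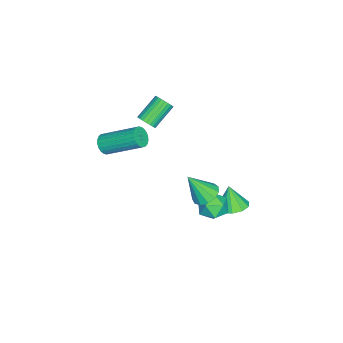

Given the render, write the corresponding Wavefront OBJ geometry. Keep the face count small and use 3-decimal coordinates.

v -0.036 -1.776 2.191
v 0.367 -1.543 1.812
v 0.359 0.328 2.95
v -0.044 0.096 3.329
v 0.166 -1.481 1.709
v 0.158 0.39 2.847
v -0.066 -1.464 1.679
v -0.073 0.407 2.817
v -0.293 -1.495 1.727
v -0.301 0.377 2.865
v -0.481 -1.568 1.846
v -0.489 0.304 2.984
v -0.601 -1.672 2.017
v -0.609 0.199 3.155
v -0.635 -1.793 2.215
v -0.643 0.078 3.353
v -0.578 -1.911 2.409
v -0.586 -0.039 3.547
v -0.439 -2.008 2.57
v -0.447 -0.137 3.708
v -0.238 -2.07 2.673
v -0.246 -0.199 3.811
v -0.007 -2.087 2.703
v -0.014 -0.216 3.841
v 0.221 -2.057 2.655
v 0.213 -0.185 3.793
v 0.409 -1.984 2.536
v 0.401 -0.112 3.674
v 0.529 -1.879 2.365
v 0.521 -0.008 3.503
v 0.563 -1.758 2.167
v 0.555 0.113 3.305
v 0.506 -1.641 1.973
v 0.498 0.231 3.111
v -2.695 -0.547 1.866
v -2.317 -0.228 2.106
v -3.407 0.367 3.034
v -3.785 0.047 2.794
v -2.384 -0.101 1.946
v -3.473 0.493 2.874
v -2.498 -0.042 1.774
v -3.588 0.552 2.702
v -2.642 -0.06 1.616
v -3.732 0.534 2.544
v -2.794 -0.152 1.496
v -3.884 0.442 2.424
v -2.931 -0.304 1.433
v -4.021 0.29 2.361
v -3.033 -0.494 1.435
v -4.123 0.101 2.363
v -3.083 -0.691 1.503
v -4.172 -0.097 2.431
v -3.073 -0.867 1.626
v -4.163 -0.272 2.554
v -3.007 -0.993 1.786
v -4.096 -0.399 2.714
v -2.892 -1.052 1.958
v -3.982 -0.458 2.886
v -2.748 -1.034 2.116
v -3.838 -0.44 3.044
v -2.596 -0.942 2.236
v -3.686 -0.348 3.164
v -2.459 -0.79 2.299
v -3.549 -0.196 3.227
v -2.357 -0.601 2.297
v -3.447 -0.006 3.225
v -2.308 -0.403 2.229
v -3.397 0.191 3.157
v -3.185 3.896 -4.211
v -2.379 4.098 -3.992
v -3.455 3.564 -2.909
v -2.677 4.535 -3.943
v -3.169 4.728 -3.995
v -3.668 4.603 -4.131
v -3.982 4.208 -4.296
v -3.992 3.693 -4.429
v -3.694 3.256 -4.479
v -3.201 3.063 -4.426
v -2.703 3.189 -4.291
v -2.388 3.584 -4.125
v -0.032 3.385 -0.26
v 0.647 3.722 -0.209
v 0.272 2.555 1.18
v 0.37 3.977 -0.004
v -0.034 4.043 0.12
v -0.438 3.901 0.123
v -0.713 3.595 0.005
v -0.772 3.222 -0.198
v -0.596 2.901 -0.42
v -0.241 2.734 -0.591
v 0.18 2.773 -0.658
v 0.534 3.007 -0.598
v 0.708 3.361 -0.431
v -2.236 3.826 -2.58
v -1.614 4.094 -3.162
v -1.646 2.506 -2.558
v -1.024 2.774 -3.14
v -1.021 3.092 -2.305
v -1.385 3.908 -2.319
v -1.875 2.692 -3.401
v -2.239 3.508 -3.415
v -1.39 3.394 -3.67
v -0.863 3.641 -2.992
v -2.397 2.959 -2.728
v -1.87 3.206 -2.05
f 2 1 5
f 2 5 3
f 3 5 6
f 3 6 4
f 5 1 7
f 5 7 6
f 6 7 8
f 6 8 4
f 7 1 9
f 7 9 8
f 8 9 10
f 8 10 4
f 9 1 11
f 9 11 10
f 10 11 12
f 10 12 4
f 11 1 13
f 11 13 12
f 12 13 14
f 12 14 4
f 13 1 15
f 13 15 14
f 14 15 16
f 14 16 4
f 15 1 17
f 15 17 16
f 16 17 18
f 16 18 4
f 17 1 19
f 17 19 18
f 18 19 20
f 18 20 4
f 19 1 21
f 19 21 20
f 20 21 22
f 20 22 4
f 21 1 23
f 21 23 22
f 22 23 24
f 22 24 4
f 23 1 25
f 23 25 24
f 24 25 26
f 24 26 4
f 25 1 27
f 25 27 26
f 26 27 28
f 26 28 4
f 27 1 29
f 27 29 28
f 28 29 30
f 28 30 4
f 29 1 31
f 29 31 30
f 30 31 32
f 30 32 4
f 31 1 33
f 31 33 32
f 32 33 34
f 32 34 4
f 33 1 2
f 33 2 34
f 34 2 3
f 34 3 4
f 36 35 39
f 36 39 37
f 37 39 40
f 37 40 38
f 39 35 41
f 39 41 40
f 40 41 42
f 40 42 38
f 41 35 43
f 41 43 42
f 42 43 44
f 42 44 38
f 43 35 45
f 43 45 44
f 44 45 46
f 44 46 38
f 45 35 47
f 45 47 46
f 46 47 48
f 46 48 38
f 47 35 49
f 47 49 48
f 48 49 50
f 48 50 38
f 49 35 51
f 49 51 50
f 50 51 52
f 50 52 38
f 51 35 53
f 51 53 52
f 52 53 54
f 52 54 38
f 53 35 55
f 53 55 54
f 54 55 56
f 54 56 38
f 55 35 57
f 55 57 56
f 56 57 58
f 56 58 38
f 57 35 59
f 57 59 58
f 58 59 60
f 58 60 38
f 59 35 61
f 59 61 60
f 60 61 62
f 60 62 38
f 61 35 63
f 61 63 62
f 62 63 64
f 62 64 38
f 63 35 65
f 63 65 64
f 64 65 66
f 64 66 38
f 65 35 67
f 65 67 66
f 66 67 68
f 66 68 38
f 67 35 36
f 67 36 68
f 68 36 37
f 68 37 38
f 70 69 72
f 70 72 71
f 72 69 73
f 72 73 71
f 73 69 74
f 73 74 71
f 74 69 75
f 74 75 71
f 75 69 76
f 75 76 71
f 76 69 77
f 76 77 71
f 77 69 78
f 77 78 71
f 78 69 79
f 78 79 71
f 79 69 80
f 79 80 71
f 80 69 70
f 80 70 71
f 82 81 84
f 82 84 83
f 84 81 85
f 84 85 83
f 85 81 86
f 85 86 83
f 86 81 87
f 86 87 83
f 87 81 88
f 87 88 83
f 88 81 89
f 88 89 83
f 89 81 90
f 89 90 83
f 90 81 91
f 90 91 83
f 91 81 92
f 91 92 83
f 92 81 93
f 92 93 83
f 93 81 82
f 93 82 83
f 94 105 99
f 94 99 95
f 94 95 101
f 94 101 104
f 94 104 105
f 95 99 103
f 99 105 98
f 105 104 96
f 104 101 100
f 101 95 102
f 97 103 98
f 97 98 96
f 97 96 100
f 97 100 102
f 97 102 103
f 98 103 99
f 96 98 105
f 100 96 104
f 102 100 101
f 103 102 95



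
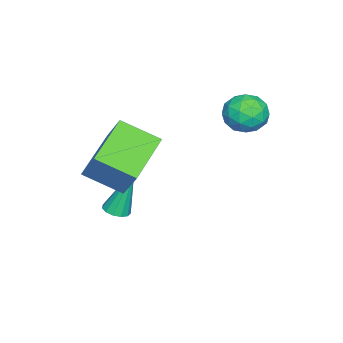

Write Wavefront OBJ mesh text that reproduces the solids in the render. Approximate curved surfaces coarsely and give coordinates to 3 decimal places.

v 0.063 -1.142 -3.872
v 0.332 -1.568 -3.708
v -0.283 -0.578 -1.848
v 0.532 -1.347 -3.735
v 0.583 -1.062 -3.806
v 0.469 -0.802 -3.898
v 0.226 -0.65 -3.982
v -0.069 -0.654 -4.031
v -0.321 -0.813 -4.03
v -0.452 -1.077 -3.979
v -0.419 -1.361 -3.894
v -0.233 -1.576 -3.802
v 0.047 -1.653 -3.733
v 1.997 -0.082 -1.545
v 2.172 -1.534 -0.803
v -0.042 0.045 -0.815
v 0.132 -1.407 -0.073
v 2.468 0.587 -0.347
v 2.642 -0.865 0.395
v 0.428 0.714 0.383
v 0.603 -0.738 1.125
v -2.474 3.328 0.734
v -1.777 3.429 0.201
v -1.683 2.531 1.619
v -0.986 2.632 1.086
v -1.296 3.321 1.543
v -1.785 3.814 0.996
v -1.675 2.146 0.824
v -2.164 2.639 0.277
v -1.283 2.699 0.257
v -1.049 3.425 0.702
v -2.411 2.535 1.118
v -2.177 3.261 1.563
v -2.195 3.448 0.39
v -1.265 2.512 1.43
v -1.448 2.917 1.699
v -1.038 2.976 1.386
v -2.2 3.674 0.857
v -1.79 3.734 0.544
v -1.507 3.671 1.333
v -1.67 2.226 1.276
v -1.26 2.286 0.963
v -2.422 2.984 0.434
v -2.012 3.043 0.121
v -1.953 2.289 0.487
v -1.495 3.078 0.11
v -1.03 2.61 0.63
v -1.435 2.325 0.475
v -1.722 2.614 0.154
v -1.357 3.505 0.371
v -0.892 3.037 0.891
v -1.075 3.442 1.16
v -1.362 3.732 0.838
v -1.067 3.076 0.404
v -2.568 2.923 0.929
v -2.103 2.455 1.449
v -2.098 2.228 0.982
v -2.385 2.518 0.66
v -2.43 3.35 1.19
v -1.965 2.882 1.71
v -1.738 3.346 1.666
v -2.025 3.635 1.345
v -2.393 2.884 1.416
f 2 1 4
f 2 4 3
f 4 1 5
f 4 5 3
f 5 1 6
f 5 6 3
f 6 1 7
f 6 7 3
f 7 1 8
f 7 8 3
f 8 1 9
f 8 9 3
f 9 1 10
f 9 10 3
f 10 1 11
f 10 11 3
f 11 1 12
f 11 12 3
f 12 1 13
f 12 13 3
f 13 1 2
f 13 2 3
f 15 17 14
f 18 15 14
f 14 17 16
f 16 18 14
f 15 21 17
f 19 15 18
f 19 21 15
f 17 21 16
f 20 18 16
f 16 21 20
f 20 19 18
f 21 19 20
f 22 59 38
f 59 33 62
f 38 62 27
f 59 62 38
f 22 38 34
f 38 27 39
f 34 39 23
f 38 39 34
f 22 34 43
f 34 23 44
f 43 44 29
f 34 44 43
f 22 43 55
f 43 29 58
f 55 58 32
f 43 58 55
f 22 55 59
f 55 32 63
f 59 63 33
f 55 63 59
f 23 39 50
f 39 27 53
f 50 53 31
f 39 53 50
f 27 62 40
f 62 33 61
f 40 61 26
f 62 61 40
f 33 63 60
f 63 32 56
f 60 56 24
f 63 56 60
f 32 58 57
f 58 29 45
f 57 45 28
f 58 45 57
f 29 44 49
f 44 23 46
f 49 46 30
f 44 46 49
f 25 51 37
f 51 31 52
f 37 52 26
f 51 52 37
f 25 37 35
f 37 26 36
f 35 36 24
f 37 36 35
f 25 35 42
f 35 24 41
f 42 41 28
f 35 41 42
f 25 42 47
f 42 28 48
f 47 48 30
f 42 48 47
f 25 47 51
f 47 30 54
f 51 54 31
f 47 54 51
f 26 52 40
f 52 31 53
f 40 53 27
f 52 53 40
f 24 36 60
f 36 26 61
f 60 61 33
f 36 61 60
f 28 41 57
f 41 24 56
f 57 56 32
f 41 56 57
f 30 48 49
f 48 28 45
f 49 45 29
f 48 45 49
f 31 54 50
f 54 30 46
f 50 46 23
f 54 46 50



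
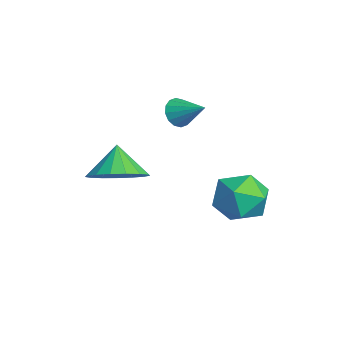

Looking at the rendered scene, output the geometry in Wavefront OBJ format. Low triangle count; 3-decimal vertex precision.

v -2.425 -3.039 -4.363
v -1.969 -3.786 -3.922
v -3.115 -2.901 -3.417
v -1.719 -3.411 -3.794
v -1.63 -2.95 -3.797
v -1.724 -2.51 -3.929
v -1.978 -2.191 -4.161
v -2.334 -2.066 -4.439
v -2.711 -2.164 -4.7
v -3.023 -2.463 -4.884
v -3.198 -2.894 -4.948
v -3.195 -3.357 -4.879
v -3.016 -3.748 -4.691
v -2.702 -3.977 -4.429
v -2.324 -3.99 -4.151
v 0.44 0.788 -3.765
v 1.298 0.425 -3.544
v -0.058 -0.625 -4.156
v 0.8 -0.988 -3.935
v 0.229 -0.654 -3.244
v 0.536 0.219 -3.002
v 0.704 -0.419 -4.698
v 1.011 0.454 -4.456
v 1.46 -0.321 -4.121
v 1.167 -0.467 -3.222
v 0.073 0.267 -4.478
v -0.22 0.121 -3.579
v -3.019 -1.021 -2.228
v -2.613 -1.256 -2.533
v -2.241 -0.399 -1.672
v -2.693 -1.021 -2.683
v -2.861 -0.786 -2.711
v -3.071 -0.614 -2.61
v -3.267 -0.551 -2.406
v -3.396 -0.614 -2.154
v -3.425 -0.785 -1.922
v -3.345 -1.02 -1.772
v -3.177 -1.255 -1.745
v -2.967 -1.427 -1.846
v -2.771 -1.49 -2.05
v -2.641 -1.427 -2.302
f 2 1 4
f 2 4 3
f 4 1 5
f 4 5 3
f 5 1 6
f 5 6 3
f 6 1 7
f 6 7 3
f 7 1 8
f 7 8 3
f 8 1 9
f 8 9 3
f 9 1 10
f 9 10 3
f 10 1 11
f 10 11 3
f 11 1 12
f 11 12 3
f 12 1 13
f 12 13 3
f 13 1 14
f 13 14 3
f 14 1 15
f 14 15 3
f 15 1 2
f 15 2 3
f 16 27 21
f 16 21 17
f 16 17 23
f 16 23 26
f 16 26 27
f 17 21 25
f 21 27 20
f 27 26 18
f 26 23 22
f 23 17 24
f 19 25 20
f 19 20 18
f 19 18 22
f 19 22 24
f 19 24 25
f 20 25 21
f 18 20 27
f 22 18 26
f 24 22 23
f 25 24 17
f 29 28 31
f 29 31 30
f 31 28 32
f 31 32 30
f 32 28 33
f 32 33 30
f 33 28 34
f 33 34 30
f 34 28 35
f 34 35 30
f 35 28 36
f 35 36 30
f 36 28 37
f 36 37 30
f 37 28 38
f 37 38 30
f 38 28 39
f 38 39 30
f 39 28 40
f 39 40 30
f 40 28 41
f 40 41 30
f 41 28 29
f 41 29 30



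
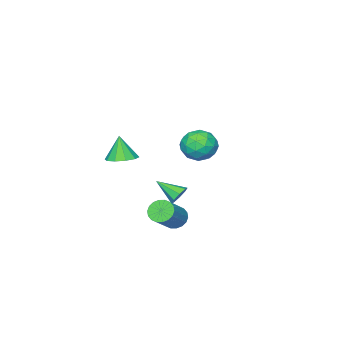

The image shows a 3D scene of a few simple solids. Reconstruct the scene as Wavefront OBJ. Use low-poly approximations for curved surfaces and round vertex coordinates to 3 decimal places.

v -0.087 2.109 -3.493
v 0.317 2.502 -3.062
v 0.367 0.731 -2.667
v -0.191 2.445 -2.877
v -0.638 2.191 -3.053
v -0.763 1.89 -3.488
v -0.492 1.716 -3.925
v 0.016 1.773 -4.11
v 0.463 2.026 -3.934
v 0.588 2.328 -3.499
v 1.539 3.307 -4.128
v 2.06 3.112 -4.688
v 3.563 3.518 -3.433
v 3.041 3.713 -2.872
v 2.012 3.456 -4.743
v 3.515 3.862 -3.487
v 1.87 3.77 -4.675
v 3.373 4.177 -3.419
v 1.663 3.993 -4.499
v 3.165 4.4 -3.243
v 1.431 4.08 -4.249
v 2.933 4.487 -2.994
v 1.22 4.013 -3.976
v 2.723 4.42 -2.72
v 1.073 3.807 -3.732
v 2.575 4.214 -2.477
v 1.017 3.502 -3.567
v 2.52 3.908 -2.312
v 1.065 3.158 -3.513
v 2.568 3.564 -2.257
v 1.207 2.843 -3.581
v 2.71 3.25 -2.325
v 1.415 2.62 -3.757
v 2.917 3.027 -2.501
v 1.647 2.533 -4.006
v 3.149 2.94 -2.751
v 1.857 2.6 -4.28
v 3.36 3.007 -3.024
v 2.005 2.806 -4.523
v 3.507 3.213 -3.268
v 3.61 1.358 0.556
v 4.081 2.129 0.814
v 3.43 0.962 2.064
v 3.517 2.265 0.782
v 2.989 2.055 0.665
v 2.697 1.578 0.505
v 2.754 1.017 0.365
v 3.138 0.586 0.298
v 3.702 0.45 0.329
v 4.23 0.66 0.447
v 4.522 1.137 0.606
v 4.465 1.698 0.746
v -4.313 1.154 -1.399
v -3.422 1.016 -2.19
v -3.958 -0.616 -0.69
v -3.067 -0.754 -1.481
v -2.956 0.033 -0.584
v -3.175 1.127 -1.022
v -4.205 -0.727 -1.858
v -4.424 0.367 -2.296
v -3.355 -0.147 -2.473
v -2.584 0.323 -1.686
v -4.796 0.077 -1.194
v -4.025 0.547 -0.407
v -3.899 1.24 -1.857
v -3.481 -0.84 -1.023
v -3.416 -0.377 -0.496
v -2.893 -0.459 -0.961
v -3.753 1.306 -1.171
v -3.23 1.225 -1.635
v -2.956 0.647 -0.691
v -4.15 -0.825 -1.245
v -3.627 -0.906 -1.709
v -4.487 0.859 -1.919
v -3.964 0.777 -2.384
v -4.424 -0.247 -2.189
v -3.336 0.476 -2.488
v -3.127 -0.565 -2.071
v -3.796 -0.549 -2.293
v -3.925 0.094 -2.55
v -2.882 0.752 -2.025
v -2.674 -0.288 -1.608
v -2.608 0.175 -1.081
v -2.737 0.818 -1.339
v -2.843 0.069 -2.192
v -4.706 0.688 -1.272
v -4.498 -0.352 -0.855
v -4.643 -0.418 -1.541
v -4.772 0.225 -1.799
v -4.253 0.965 -0.809
v -4.044 -0.076 -0.392
v -3.455 0.306 -0.33
v -3.584 0.949 -0.587
v -4.537 0.331 -0.688
f 2 1 4
f 2 4 3
f 4 1 5
f 4 5 3
f 5 1 6
f 5 6 3
f 6 1 7
f 6 7 3
f 7 1 8
f 7 8 3
f 8 1 9
f 8 9 3
f 9 1 10
f 9 10 3
f 10 1 2
f 10 2 3
f 12 11 15
f 12 15 13
f 13 15 16
f 13 16 14
f 15 11 17
f 15 17 16
f 16 17 18
f 16 18 14
f 17 11 19
f 17 19 18
f 18 19 20
f 18 20 14
f 19 11 21
f 19 21 20
f 20 21 22
f 20 22 14
f 21 11 23
f 21 23 22
f 22 23 24
f 22 24 14
f 23 11 25
f 23 25 24
f 24 25 26
f 24 26 14
f 25 11 27
f 25 27 26
f 26 27 28
f 26 28 14
f 27 11 29
f 27 29 28
f 28 29 30
f 28 30 14
f 29 11 31
f 29 31 30
f 30 31 32
f 30 32 14
f 31 11 33
f 31 33 32
f 32 33 34
f 32 34 14
f 33 11 35
f 33 35 34
f 34 35 36
f 34 36 14
f 35 11 37
f 35 37 36
f 36 37 38
f 36 38 14
f 37 11 39
f 37 39 38
f 38 39 40
f 38 40 14
f 39 11 12
f 39 12 40
f 40 12 13
f 40 13 14
f 42 41 44
f 42 44 43
f 44 41 45
f 44 45 43
f 45 41 46
f 45 46 43
f 46 41 47
f 46 47 43
f 47 41 48
f 47 48 43
f 48 41 49
f 48 49 43
f 49 41 50
f 49 50 43
f 50 41 51
f 50 51 43
f 51 41 52
f 51 52 43
f 52 41 42
f 52 42 43
f 53 90 69
f 90 64 93
f 69 93 58
f 90 93 69
f 53 69 65
f 69 58 70
f 65 70 54
f 69 70 65
f 53 65 74
f 65 54 75
f 74 75 60
f 65 75 74
f 53 74 86
f 74 60 89
f 86 89 63
f 74 89 86
f 53 86 90
f 86 63 94
f 90 94 64
f 86 94 90
f 54 70 81
f 70 58 84
f 81 84 62
f 70 84 81
f 58 93 71
f 93 64 92
f 71 92 57
f 93 92 71
f 64 94 91
f 94 63 87
f 91 87 55
f 94 87 91
f 63 89 88
f 89 60 76
f 88 76 59
f 89 76 88
f 60 75 80
f 75 54 77
f 80 77 61
f 75 77 80
f 56 82 68
f 82 62 83
f 68 83 57
f 82 83 68
f 56 68 66
f 68 57 67
f 66 67 55
f 68 67 66
f 56 66 73
f 66 55 72
f 73 72 59
f 66 72 73
f 56 73 78
f 73 59 79
f 78 79 61
f 73 79 78
f 56 78 82
f 78 61 85
f 82 85 62
f 78 85 82
f 57 83 71
f 83 62 84
f 71 84 58
f 83 84 71
f 55 67 91
f 67 57 92
f 91 92 64
f 67 92 91
f 59 72 88
f 72 55 87
f 88 87 63
f 72 87 88
f 61 79 80
f 79 59 76
f 80 76 60
f 79 76 80
f 62 85 81
f 85 61 77
f 81 77 54
f 85 77 81



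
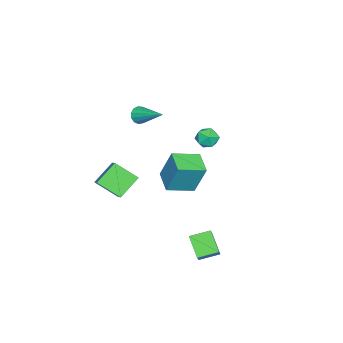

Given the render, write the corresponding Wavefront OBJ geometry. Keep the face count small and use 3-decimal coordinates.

v -0.011 -2.617 3.339
v 0.341 -2.94 3.651
v 0.671 -1.043 4.201
v 0.501 -2.863 3.384
v 0.5 -2.709 3.102
v 0.336 -2.525 2.896
v 0.062 -2.37 2.831
v -0.235 -2.294 2.927
v -0.461 -2.321 3.153
v -0.544 -2.441 3.439
v -0.457 -2.618 3.693
v -0.229 -2.794 3.835
v 0.068 -2.914 3.819
v 1.293 -3.64 0.206
v 1.962 -3.202 0.755
v 1.188 -2.371 -0.678
v 1.858 -1.933 -0.129
v 2.402 -4.187 -0.711
v 3.072 -3.749 -0.162
v 2.298 -2.918 -1.595
v 2.967 -2.48 -1.046
v -3.967 0.173 0.102
v -3.548 0.358 -0.488
v -3.052 -0.478 0.548
v -2.633 -0.293 -0.042
v -2.816 0.225 0.464
v -3.381 0.627 0.188
v -3.219 -0.747 -0.128
v -3.784 -0.345 -0.404
v -3.085 -0.211 -0.63
v -2.836 0.39 -0.264
v -3.764 -0.51 0.324
v -3.515 0.091 0.69
v 3.873 2.136 -3.997
v 3.123 1.41 -3.094
v 3.303 3.091 -3.704
v 2.553 2.365 -2.801
v 4.747 2.375 -3.079
v 3.997 1.649 -2.176
v 4.177 3.33 -2.786
v 3.427 2.604 -1.883
v 1.601 -0.857 0.285
v 1.654 -0.186 2.083
v 0.637 0.325 -0.128
v 0.69 0.996 1.671
v 2.67 -0.096 -0.031
v 2.723 0.575 1.768
v 1.706 1.086 -0.443
v 1.759 1.757 1.355
f 2 1 4
f 2 4 3
f 4 1 5
f 4 5 3
f 5 1 6
f 5 6 3
f 6 1 7
f 6 7 3
f 7 1 8
f 7 8 3
f 8 1 9
f 8 9 3
f 9 1 10
f 9 10 3
f 10 1 11
f 10 11 3
f 11 1 12
f 11 12 3
f 12 1 13
f 12 13 3
f 13 1 2
f 13 2 3
f 15 17 14
f 18 15 14
f 14 17 16
f 16 18 14
f 15 21 17
f 19 15 18
f 19 21 15
f 17 21 16
f 20 18 16
f 16 21 20
f 20 19 18
f 21 19 20
f 22 33 27
f 22 27 23
f 22 23 29
f 22 29 32
f 22 32 33
f 23 27 31
f 27 33 26
f 33 32 24
f 32 29 28
f 29 23 30
f 25 31 26
f 25 26 24
f 25 24 28
f 25 28 30
f 25 30 31
f 26 31 27
f 24 26 33
f 28 24 32
f 30 28 29
f 31 30 23
f 35 37 34
f 38 35 34
f 34 37 36
f 36 38 34
f 35 41 37
f 39 35 38
f 39 41 35
f 37 41 36
f 40 38 36
f 36 41 40
f 40 39 38
f 41 39 40
f 43 45 42
f 46 43 42
f 42 45 44
f 44 46 42
f 43 49 45
f 47 43 46
f 47 49 43
f 45 49 44
f 48 46 44
f 44 49 48
f 48 47 46
f 49 47 48



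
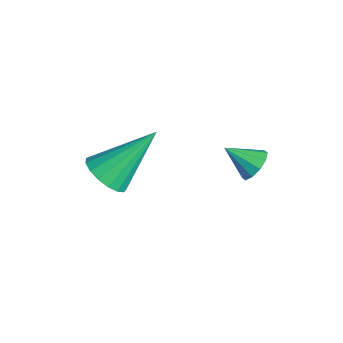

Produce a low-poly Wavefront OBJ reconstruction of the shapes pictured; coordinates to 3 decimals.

v -2.524 -2.873 0.767
v -2.187 -2.417 0.292
v -2.556 -1.427 2.133
v -2.532 -2.365 0.229
v -2.875 -2.429 0.289
v -3.137 -2.596 0.459
v -3.26 -2.825 0.699
v -3.213 -3.066 0.955
v -3.009 -3.262 1.168
v -2.694 -3.37 1.288
v -2.34 -3.363 1.29
v -2.028 -3.245 1.171
v -1.83 -3.041 0.96
v -1.791 -2.798 0.705
v -1.92 -2.573 0.463
v -0.801 0.678 1.606
v -0.347 0.636 1.895
v -1.239 -0.018 2.194
v -0.537 0.873 2.034
v -0.827 1.035 2.01
v -1.108 1.061 1.831
v -1.272 0.94 1.567
v -1.255 0.719 1.317
v -1.066 0.482 1.178
v -0.775 0.32 1.202
v -0.495 0.294 1.381
v -0.331 0.415 1.646
f 2 1 4
f 2 4 3
f 4 1 5
f 4 5 3
f 5 1 6
f 5 6 3
f 6 1 7
f 6 7 3
f 7 1 8
f 7 8 3
f 8 1 9
f 8 9 3
f 9 1 10
f 9 10 3
f 10 1 11
f 10 11 3
f 11 1 12
f 11 12 3
f 12 1 13
f 12 13 3
f 13 1 14
f 13 14 3
f 14 1 15
f 14 15 3
f 15 1 2
f 15 2 3
f 17 16 19
f 17 19 18
f 19 16 20
f 19 20 18
f 20 16 21
f 20 21 18
f 21 16 22
f 21 22 18
f 22 16 23
f 22 23 18
f 23 16 24
f 23 24 18
f 24 16 25
f 24 25 18
f 25 16 26
f 25 26 18
f 26 16 27
f 26 27 18
f 27 16 17
f 27 17 18



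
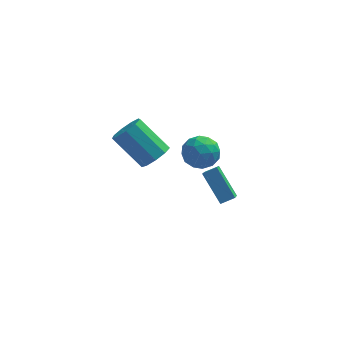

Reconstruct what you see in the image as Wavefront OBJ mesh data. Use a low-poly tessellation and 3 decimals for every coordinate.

v 1.183 -0.46 2.097
v 1.783 0.219 1.702
v 2.337 -1.559 1.958
v 2.937 -0.88 1.563
v 2.684 -0.821 2.517
v 1.971 -0.142 2.603
v 2.149 -1.198 1.057
v 1.436 -0.519 1.143
v 2.38 -0.237 1.06
v 2.71 -0.004 1.962
v 1.41 -1.336 1.698
v 1.74 -1.103 2.6
v 1.382 -0.024 1.912
v 2.738 -1.316 1.748
v 2.59 -1.281 2.309
v 2.942 -0.882 2.077
v 1.492 -0.237 2.441
v 1.845 0.163 2.209
v 2.374 -0.449 2.688
v 2.275 -1.503 1.451
v 2.628 -1.103 1.219
v 1.178 -0.458 1.583
v 1.53 -0.059 1.351
v 1.746 -0.891 0.972
v 2.085 0.107 1.302
v 2.763 -0.538 1.22
v 2.3 -0.726 0.923
v 1.881 -0.326 0.973
v 2.279 0.244 1.832
v 2.957 -0.402 1.75
v 2.809 -0.367 2.311
v 2.39 0.032 2.361
v 2.63 -0.024 1.454
v 1.163 -0.938 1.91
v 1.841 -1.584 1.828
v 1.73 -1.372 1.299
v 1.311 -0.973 1.349
v 1.357 -0.802 2.44
v 2.035 -1.447 2.358
v 2.239 -1.014 2.687
v 1.82 -0.614 2.737
v 1.49 -1.316 2.206
v -0.092 -0.097 0.929
v 0.568 0.069 1.486
v -0.867 0.803 2.969
v -1.528 0.637 2.411
v 0.462 0.552 1.144
v -0.974 1.286 2.626
v 0.096 0.732 0.701
v -1.34 1.466 2.183
v -0.358 0.524 0.364
v -1.793 1.258 1.847
v -0.687 0.025 0.292
v -2.123 0.759 1.774
v -0.738 -0.531 0.518
v -2.174 0.203 2
v -0.487 -0.883 0.936
v -1.923 -0.149 2.418
v -0.051 -0.868 1.351
v -1.486 -0.134 2.833
v 0.366 -0.492 1.568
v -1.07 0.242 3.05
v 3.011 1.564 -4.077
v 2.078 2.683 -2.707
v 3.107 2.918 -5.118
v 2.174 4.037 -3.747
v 3.726 1.763 -3.753
v 2.793 2.882 -2.382
v 3.822 3.117 -4.793
v 2.889 4.236 -3.423
f 1 38 17
f 38 12 41
f 17 41 6
f 38 41 17
f 1 17 13
f 17 6 18
f 13 18 2
f 17 18 13
f 1 13 22
f 13 2 23
f 22 23 8
f 13 23 22
f 1 22 34
f 22 8 37
f 34 37 11
f 22 37 34
f 1 34 38
f 34 11 42
f 38 42 12
f 34 42 38
f 2 18 29
f 18 6 32
f 29 32 10
f 18 32 29
f 6 41 19
f 41 12 40
f 19 40 5
f 41 40 19
f 12 42 39
f 42 11 35
f 39 35 3
f 42 35 39
f 11 37 36
f 37 8 24
f 36 24 7
f 37 24 36
f 8 23 28
f 23 2 25
f 28 25 9
f 23 25 28
f 4 30 16
f 30 10 31
f 16 31 5
f 30 31 16
f 4 16 14
f 16 5 15
f 14 15 3
f 16 15 14
f 4 14 21
f 14 3 20
f 21 20 7
f 14 20 21
f 4 21 26
f 21 7 27
f 26 27 9
f 21 27 26
f 4 26 30
f 26 9 33
f 30 33 10
f 26 33 30
f 5 31 19
f 31 10 32
f 19 32 6
f 31 32 19
f 3 15 39
f 15 5 40
f 39 40 12
f 15 40 39
f 7 20 36
f 20 3 35
f 36 35 11
f 20 35 36
f 9 27 28
f 27 7 24
f 28 24 8
f 27 24 28
f 10 33 29
f 33 9 25
f 29 25 2
f 33 25 29
f 44 43 47
f 44 47 45
f 45 47 48
f 45 48 46
f 47 43 49
f 47 49 48
f 48 49 50
f 48 50 46
f 49 43 51
f 49 51 50
f 50 51 52
f 50 52 46
f 51 43 53
f 51 53 52
f 52 53 54
f 52 54 46
f 53 43 55
f 53 55 54
f 54 55 56
f 54 56 46
f 55 43 57
f 55 57 56
f 56 57 58
f 56 58 46
f 57 43 59
f 57 59 58
f 58 59 60
f 58 60 46
f 59 43 61
f 59 61 60
f 60 61 62
f 60 62 46
f 61 43 44
f 61 44 62
f 62 44 45
f 62 45 46
f 64 66 63
f 67 64 63
f 63 66 65
f 65 67 63
f 64 70 66
f 68 64 67
f 68 70 64
f 66 70 65
f 69 67 65
f 65 70 69
f 69 68 67
f 70 68 69



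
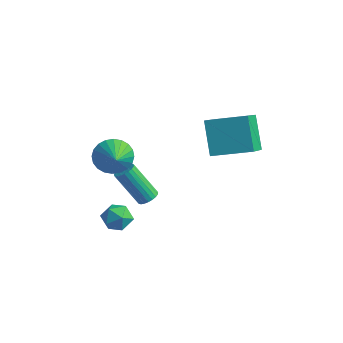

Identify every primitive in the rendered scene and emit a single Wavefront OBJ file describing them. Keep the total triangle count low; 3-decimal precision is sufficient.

v -0.639 -1.829 -3.467
v -0.092 -1.365 -3.907
v 0.052 -2.955 -3.793
v 0.599 -2.491 -4.233
v 0.578 -2.433 -3.394
v 0.151 -1.737 -3.193
v -0.191 -2.583 -4.507
v -0.618 -1.887 -4.306
v 0.185 -1.832 -4.55
v 0.66 -1.739 -3.862
v -0.7 -2.581 -3.838
v -0.225 -2.488 -3.15
v -1.411 -0.872 -0.945
v -0.896 -0.054 -0.691
v -0.389 -1.748 -0.195
v -1.142 -0.084 -0.391
v -1.43 -0.235 -0.174
v -1.715 -0.483 -0.075
v -1.953 -0.79 -0.108
v -2.109 -1.109 -0.269
v -2.159 -1.393 -0.532
v -2.095 -1.597 -0.858
v -1.926 -1.691 -1.198
v -1.68 -1.66 -1.498
v -1.392 -1.51 -1.715
v -1.107 -1.262 -1.814
v -0.869 -0.955 -1.781
v -0.713 -0.635 -1.62
v -0.663 -0.352 -1.357
v -0.728 -0.148 -1.031
v -0.674 0.734 -4.587
v -0.288 0.338 -4.449
v -1.401 -0.13 -2.694
v -1.786 0.266 -2.833
v -0.201 0.531 -4.342
v -1.314 0.063 -2.587
v -0.196 0.759 -4.278
v -1.309 0.291 -2.523
v -0.273 0.983 -4.267
v -1.386 0.514 -2.512
v -0.42 1.164 -4.312
v -1.533 0.695 -2.557
v -0.61 1.27 -4.404
v -1.723 0.802 -2.649
v -0.812 1.284 -4.528
v -1.924 0.816 -2.773
v -0.989 1.203 -4.662
v -2.102 0.735 -2.908
v -1.112 1.041 -4.784
v -2.225 0.572 -3.029
v -1.159 0.825 -4.871
v -2.272 0.357 -3.116
v -1.123 0.594 -4.909
v -2.235 0.126 -3.155
v -1.008 0.388 -4.892
v -2.121 -0.081 -3.137
v -0.836 0.241 -4.822
v -1.949 -0.228 -3.067
v -0.635 0.179 -4.711
v -1.748 -0.289 -2.957
v -0.442 0.214 -4.579
v -1.555 -0.255 -2.825
v 3.419 0.408 0.812
v 2.451 1.123 2.384
v 2.694 1.926 -0.325
v 1.726 2.64 1.248
v 5.034 1.54 1.292
v 4.066 2.254 2.865
v 4.309 3.057 0.156
v 3.341 3.772 1.728
f 1 12 6
f 1 6 2
f 1 2 8
f 1 8 11
f 1 11 12
f 2 6 10
f 6 12 5
f 12 11 3
f 11 8 7
f 8 2 9
f 4 10 5
f 4 5 3
f 4 3 7
f 4 7 9
f 4 9 10
f 5 10 6
f 3 5 12
f 7 3 11
f 9 7 8
f 10 9 2
f 14 13 16
f 14 16 15
f 16 13 17
f 16 17 15
f 17 13 18
f 17 18 15
f 18 13 19
f 18 19 15
f 19 13 20
f 19 20 15
f 20 13 21
f 20 21 15
f 21 13 22
f 21 22 15
f 22 13 23
f 22 23 15
f 23 13 24
f 23 24 15
f 24 13 25
f 24 25 15
f 25 13 26
f 25 26 15
f 26 13 27
f 26 27 15
f 27 13 28
f 27 28 15
f 28 13 29
f 28 29 15
f 29 13 30
f 29 30 15
f 30 13 14
f 30 14 15
f 32 31 35
f 32 35 33
f 33 35 36
f 33 36 34
f 35 31 37
f 35 37 36
f 36 37 38
f 36 38 34
f 37 31 39
f 37 39 38
f 38 39 40
f 38 40 34
f 39 31 41
f 39 41 40
f 40 41 42
f 40 42 34
f 41 31 43
f 41 43 42
f 42 43 44
f 42 44 34
f 43 31 45
f 43 45 44
f 44 45 46
f 44 46 34
f 45 31 47
f 45 47 46
f 46 47 48
f 46 48 34
f 47 31 49
f 47 49 48
f 48 49 50
f 48 50 34
f 49 31 51
f 49 51 50
f 50 51 52
f 50 52 34
f 51 31 53
f 51 53 52
f 52 53 54
f 52 54 34
f 53 31 55
f 53 55 54
f 54 55 56
f 54 56 34
f 55 31 57
f 55 57 56
f 56 57 58
f 56 58 34
f 57 31 59
f 57 59 58
f 58 59 60
f 58 60 34
f 59 31 61
f 59 61 60
f 60 61 62
f 60 62 34
f 61 31 32
f 61 32 62
f 62 32 33
f 62 33 34
f 64 66 63
f 67 64 63
f 63 66 65
f 65 67 63
f 64 70 66
f 68 64 67
f 68 70 64
f 66 70 65
f 69 67 65
f 65 70 69
f 69 68 67
f 70 68 69



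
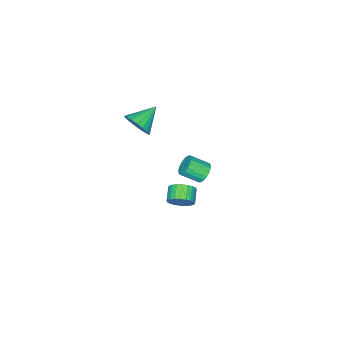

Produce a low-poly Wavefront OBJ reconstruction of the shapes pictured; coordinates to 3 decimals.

v -0.266 3.374 0.557
v 0.245 3.804 0.602
v 0.898 2.957 1.269
v 0.386 2.526 1.223
v 0.083 3.868 0.844
v 0.735 3.021 1.51
v -0.149 3.835 1.028
v 0.504 2.988 1.695
v -0.404 3.71 1.119
v 0.249 2.863 1.786
v -0.632 3.519 1.099
v 0.021 2.672 1.766
v -0.787 3.299 0.972
v -0.134 2.451 1.638
v -0.839 3.093 0.762
v -0.187 2.246 1.428
v -0.778 2.943 0.511
v -0.125 2.096 1.178
v -0.615 2.879 0.27
v 0.037 2.032 0.936
v -0.384 2.912 0.085
v 0.269 2.065 0.752
v -0.129 3.037 -0.006
v 0.524 2.19 0.661
v 0.099 3.228 0.014
v 0.752 2.381 0.681
v 0.254 3.449 0.142
v 0.907 2.601 0.808
v 0.307 3.654 0.352
v 0.959 2.807 1.018
v 1.184 -0.245 3.604
v 1.608 0.151 4.331
v -0.244 -0.095 4.356
v 1.515 0.475 4.091
v 1.357 0.656 3.754
v 1.165 0.659 3.388
v 0.976 0.483 3.064
v 0.828 0.162 2.848
v 0.751 -0.239 2.781
v 0.76 -0.641 2.878
v 0.852 -0.965 3.118
v 1.01 -1.147 3.455
v 1.203 -1.149 3.821
v 1.391 -0.973 4.145
v 1.539 -0.653 4.361
v 1.616 -0.252 4.428
v -0.794 1.226 -4.185
v -0.347 1.178 -3.51
v -1.08 0.666 -3.061
v -1.526 0.714 -3.735
v -0.505 1.447 -3.461
v -1.237 0.936 -3.012
v -0.706 1.683 -3.522
v -1.439 1.171 -3.072
v -0.921 1.849 -3.683
v -1.654 1.338 -3.234
v -1.117 1.92 -3.921
v -1.85 1.409 -3.472
v -1.263 1.886 -4.199
v -1.996 1.374 -3.75
v -1.338 1.751 -4.475
v -2.071 1.239 -4.026
v -1.33 1.536 -4.706
v -2.063 1.024 -4.257
v -1.24 1.274 -4.859
v -1.973 0.762 -4.41
v -1.083 1.004 -4.908
v -1.815 0.493 -4.459
v -0.881 0.769 -4.848
v -1.614 0.257 -4.398
v -0.666 0.602 -4.686
v -1.399 0.091 -4.237
v -0.47 0.531 -4.448
v -1.203 0.02 -3.999
v -0.324 0.566 -4.17
v -1.057 0.054 -3.721
v -0.249 0.701 -3.894
v -0.982 0.189 -3.445
v -0.257 0.916 -3.663
v -0.99 0.404 -3.214
f 2 1 5
f 2 5 3
f 3 5 6
f 3 6 4
f 5 1 7
f 5 7 6
f 6 7 8
f 6 8 4
f 7 1 9
f 7 9 8
f 8 9 10
f 8 10 4
f 9 1 11
f 9 11 10
f 10 11 12
f 10 12 4
f 11 1 13
f 11 13 12
f 12 13 14
f 12 14 4
f 13 1 15
f 13 15 14
f 14 15 16
f 14 16 4
f 15 1 17
f 15 17 16
f 16 17 18
f 16 18 4
f 17 1 19
f 17 19 18
f 18 19 20
f 18 20 4
f 19 1 21
f 19 21 20
f 20 21 22
f 20 22 4
f 21 1 23
f 21 23 22
f 22 23 24
f 22 24 4
f 23 1 25
f 23 25 24
f 24 25 26
f 24 26 4
f 25 1 27
f 25 27 26
f 26 27 28
f 26 28 4
f 27 1 29
f 27 29 28
f 28 29 30
f 28 30 4
f 29 1 2
f 29 2 30
f 30 2 3
f 30 3 4
f 32 31 34
f 32 34 33
f 34 31 35
f 34 35 33
f 35 31 36
f 35 36 33
f 36 31 37
f 36 37 33
f 37 31 38
f 37 38 33
f 38 31 39
f 38 39 33
f 39 31 40
f 39 40 33
f 40 31 41
f 40 41 33
f 41 31 42
f 41 42 33
f 42 31 43
f 42 43 33
f 43 31 44
f 43 44 33
f 44 31 45
f 44 45 33
f 45 31 46
f 45 46 33
f 46 31 32
f 46 32 33
f 48 47 51
f 48 51 49
f 49 51 52
f 49 52 50
f 51 47 53
f 51 53 52
f 52 53 54
f 52 54 50
f 53 47 55
f 53 55 54
f 54 55 56
f 54 56 50
f 55 47 57
f 55 57 56
f 56 57 58
f 56 58 50
f 57 47 59
f 57 59 58
f 58 59 60
f 58 60 50
f 59 47 61
f 59 61 60
f 60 61 62
f 60 62 50
f 61 47 63
f 61 63 62
f 62 63 64
f 62 64 50
f 63 47 65
f 63 65 64
f 64 65 66
f 64 66 50
f 65 47 67
f 65 67 66
f 66 67 68
f 66 68 50
f 67 47 69
f 67 69 68
f 68 69 70
f 68 70 50
f 69 47 71
f 69 71 70
f 70 71 72
f 70 72 50
f 71 47 73
f 71 73 72
f 72 73 74
f 72 74 50
f 73 47 75
f 73 75 74
f 74 75 76
f 74 76 50
f 75 47 77
f 75 77 76
f 76 77 78
f 76 78 50
f 77 47 79
f 77 79 78
f 78 79 80
f 78 80 50
f 79 47 48
f 79 48 80
f 80 48 49
f 80 49 50



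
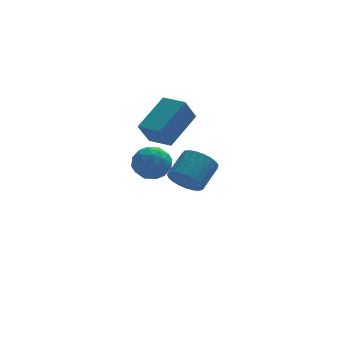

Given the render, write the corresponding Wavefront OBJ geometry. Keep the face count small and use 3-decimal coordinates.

v -0.653 -0.066 3.267
v 0.526 1.047 4.219
v -1.375 0.773 3.18
v -0.196 1.886 4.132
v -0.164 0.254 2.288
v 1.015 1.367 3.24
v -0.886 1.093 2.201
v 0.293 2.206 3.153
v -2.265 -3.447 3.309
v -1.927 -3.188 3.986
v -1.093 -3.632 2.794
v -0.755 -3.373 3.471
v -1.143 -4.072 3.46
v -1.867 -3.958 3.778
v -1.153 -2.862 3.002
v -1.877 -2.748 3.32
v -1.24 -2.827 3.796
v -1.233 -3.574 4.079
v -1.787 -3.246 2.701
v -1.78 -3.993 2.984
v -2.199 -3.302 3.693
v -0.821 -3.518 3.087
v -1.049 -3.929 3.081
v -0.85 -3.777 3.478
v -2.163 -3.754 3.571
v -1.965 -3.602 3.968
v -1.504 -4.121 3.659
v -1.055 -3.218 2.812
v -0.857 -3.066 3.209
v -2.17 -3.043 3.302
v -1.971 -2.891 3.699
v -1.516 -2.699 3.121
v -1.596 -2.937 3.978
v -0.908 -3.045 3.676
v -1.142 -2.745 3.4
v -1.567 -2.678 3.587
v -1.592 -3.376 4.145
v -0.904 -3.485 3.842
v -1.131 -3.895 3.836
v -1.557 -3.828 4.023
v -1.189 -3.164 4.033
v -2.116 -3.335 2.938
v -1.428 -3.444 2.635
v -1.463 -2.992 2.757
v -1.889 -2.925 2.944
v -2.112 -3.775 3.104
v -1.424 -3.883 2.802
v -1.453 -4.142 3.193
v -1.878 -4.075 3.38
v -1.831 -3.656 2.747
v 0.481 0.755 -0.025
v 1.132 0.482 -0.402
v 1.89 1.312 0.309
v 1.239 1.585 0.685
v 1.039 0.735 -0.598
v 1.798 1.564 0.113
v 0.85 0.991 -0.695
v 1.609 1.82 0.016
v 0.597 1.206 -0.676
v 1.356 2.036 0.035
v 0.324 1.344 -0.545
v 1.083 2.173 0.166
v 0.078 1.379 -0.324
v 0.837 2.208 0.387
v -0.098 1.307 -0.051
v 0.661 2.136 0.66
v -0.175 1.139 0.226
v 0.584 1.969 0.937
v -0.138 0.905 0.46
v 0.621 1.735 1.17
v 0.006 0.645 0.609
v 0.765 1.475 1.32
v 0.232 0.404 0.649
v 0.991 1.234 1.36
v 0.501 0.224 0.572
v 1.26 1.053 1.283
v 0.766 0.136 0.392
v 1.525 0.965 1.103
v 0.982 0.155 0.14
v 1.741 0.984 0.851
v 1.111 0.277 -0.141
v 1.87 1.106 0.57
f 2 4 1
f 5 2 1
f 1 4 3
f 3 5 1
f 2 8 4
f 6 2 5
f 6 8 2
f 4 8 3
f 7 5 3
f 3 8 7
f 7 6 5
f 8 6 7
f 9 46 25
f 46 20 49
f 25 49 14
f 46 49 25
f 9 25 21
f 25 14 26
f 21 26 10
f 25 26 21
f 9 21 30
f 21 10 31
f 30 31 16
f 21 31 30
f 9 30 42
f 30 16 45
f 42 45 19
f 30 45 42
f 9 42 46
f 42 19 50
f 46 50 20
f 42 50 46
f 10 26 37
f 26 14 40
f 37 40 18
f 26 40 37
f 14 49 27
f 49 20 48
f 27 48 13
f 49 48 27
f 20 50 47
f 50 19 43
f 47 43 11
f 50 43 47
f 19 45 44
f 45 16 32
f 44 32 15
f 45 32 44
f 16 31 36
f 31 10 33
f 36 33 17
f 31 33 36
f 12 38 24
f 38 18 39
f 24 39 13
f 38 39 24
f 12 24 22
f 24 13 23
f 22 23 11
f 24 23 22
f 12 22 29
f 22 11 28
f 29 28 15
f 22 28 29
f 12 29 34
f 29 15 35
f 34 35 17
f 29 35 34
f 12 34 38
f 34 17 41
f 38 41 18
f 34 41 38
f 13 39 27
f 39 18 40
f 27 40 14
f 39 40 27
f 11 23 47
f 23 13 48
f 47 48 20
f 23 48 47
f 15 28 44
f 28 11 43
f 44 43 19
f 28 43 44
f 17 35 36
f 35 15 32
f 36 32 16
f 35 32 36
f 18 41 37
f 41 17 33
f 37 33 10
f 41 33 37
f 52 51 55
f 52 55 53
f 53 55 56
f 53 56 54
f 55 51 57
f 55 57 56
f 56 57 58
f 56 58 54
f 57 51 59
f 57 59 58
f 58 59 60
f 58 60 54
f 59 51 61
f 59 61 60
f 60 61 62
f 60 62 54
f 61 51 63
f 61 63 62
f 62 63 64
f 62 64 54
f 63 51 65
f 63 65 64
f 64 65 66
f 64 66 54
f 65 51 67
f 65 67 66
f 66 67 68
f 66 68 54
f 67 51 69
f 67 69 68
f 68 69 70
f 68 70 54
f 69 51 71
f 69 71 70
f 70 71 72
f 70 72 54
f 71 51 73
f 71 73 72
f 72 73 74
f 72 74 54
f 73 51 75
f 73 75 74
f 74 75 76
f 74 76 54
f 75 51 77
f 75 77 76
f 76 77 78
f 76 78 54
f 77 51 79
f 77 79 78
f 78 79 80
f 78 80 54
f 79 51 81
f 79 81 80
f 80 81 82
f 80 82 54
f 81 51 52
f 81 52 82
f 82 52 53
f 82 53 54

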